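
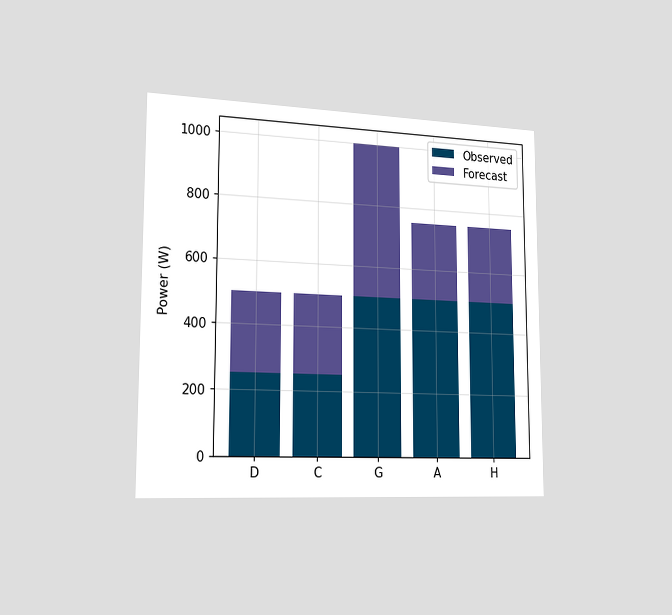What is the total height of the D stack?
500W

The chart is viewed slightly from the left. The D stack's top reaches 500W on the y-axis.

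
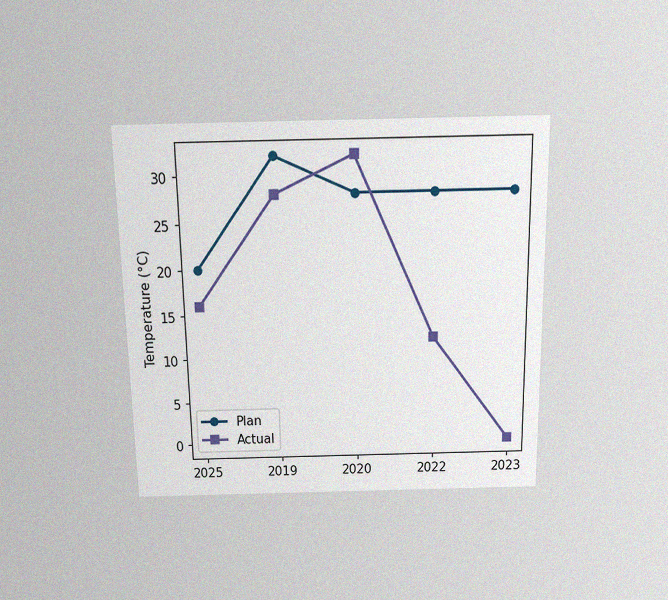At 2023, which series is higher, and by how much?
Plan, by 28°C

The chart is viewed slightly from above, with some photo noise. At 2023, Plan sits above the other line by 28°C.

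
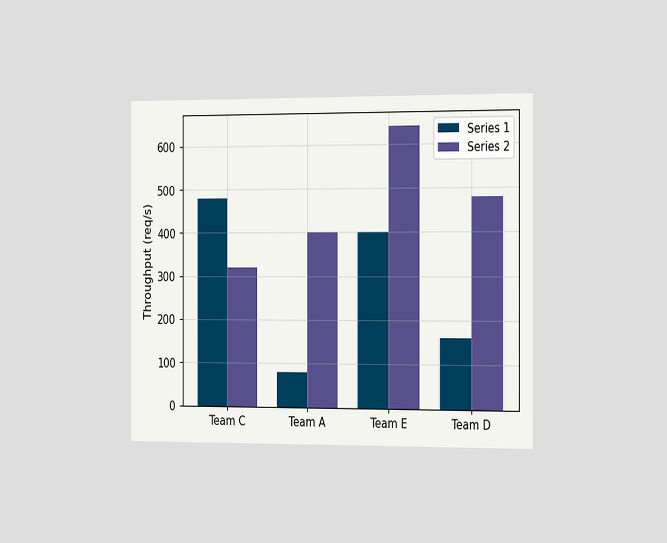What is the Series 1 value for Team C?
The chart is viewed slightly from the right. The Series 1 bar at Team C reaches 480req/s on the y-axis.

480req/s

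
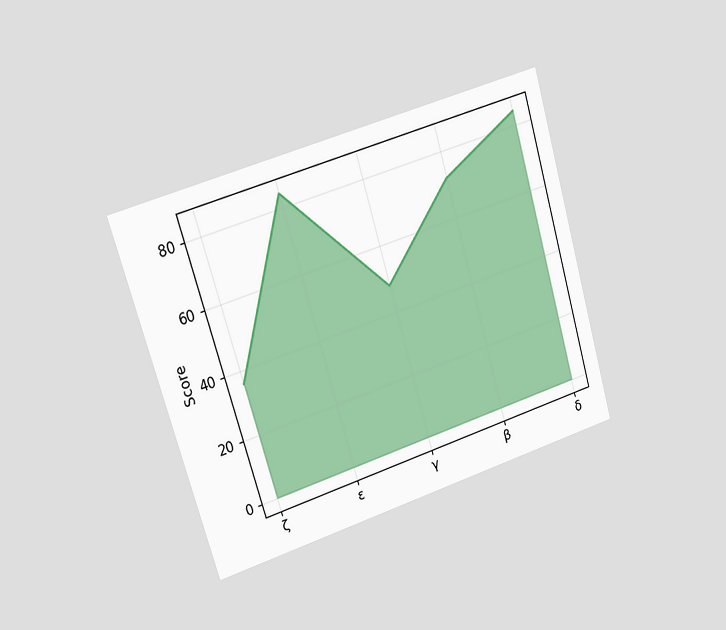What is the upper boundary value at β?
The chart is tilted about 17° counter-clockwise and viewed slightly from the left. At β the upper boundary is at 72.

72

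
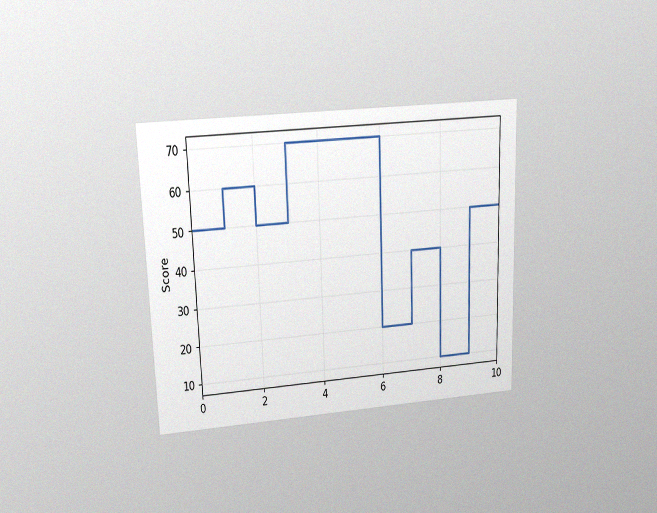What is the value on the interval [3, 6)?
70

The chart is tilted about 2° counter-clockwise and viewed at a slight angle, with some photo noise. On [3, 6) the step sits at 70.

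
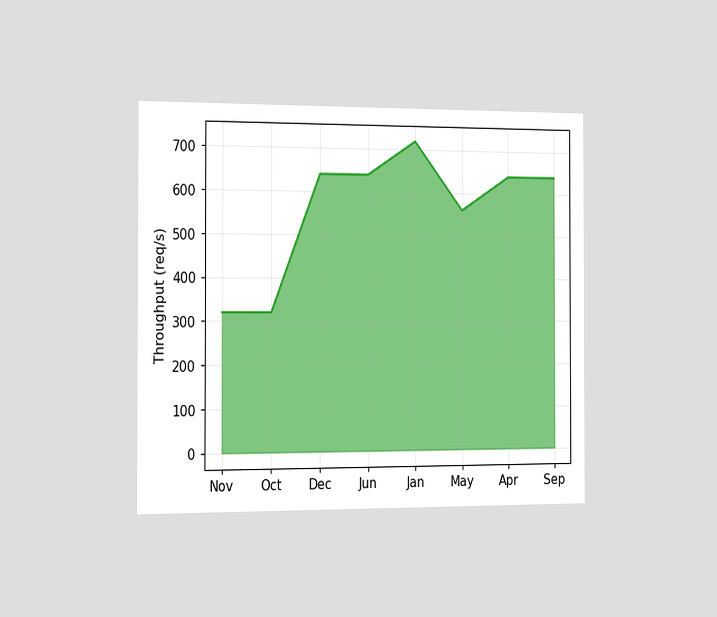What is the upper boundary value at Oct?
The chart is viewed slightly from the left. At Oct the upper boundary is at 320req/s.

320req/s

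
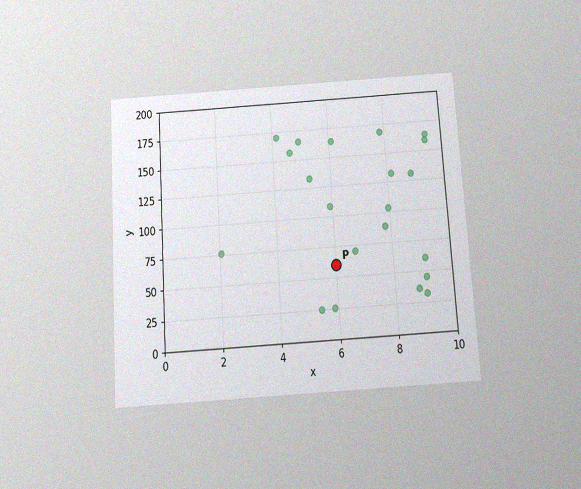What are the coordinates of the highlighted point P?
(6, 60)

The chart is tilted about 4° counter-clockwise and viewed slightly from below, with some photo noise. Following the gridlines from P to each axis, P sits at (6, 60).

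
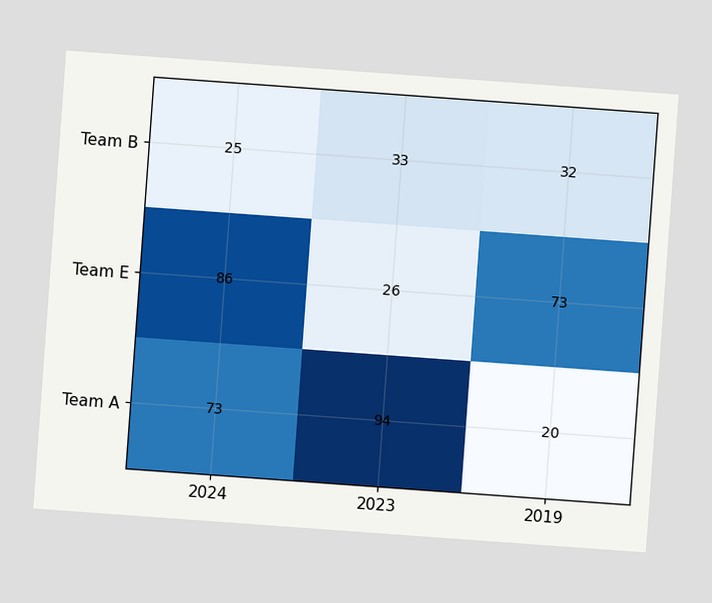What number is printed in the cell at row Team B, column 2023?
33

The chart is tilted about 4° clockwise. The (Team B, 2023) cell reads 33.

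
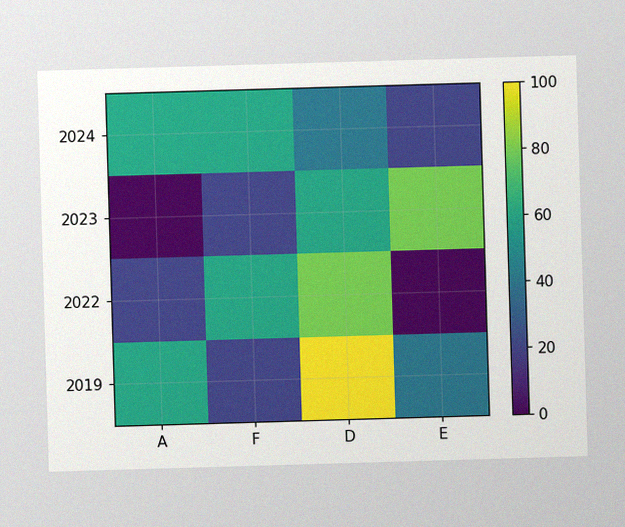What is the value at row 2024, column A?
The image has some photo noise and uneven lighting. Matching cell (2024, A) against the colorbar gives 60.

60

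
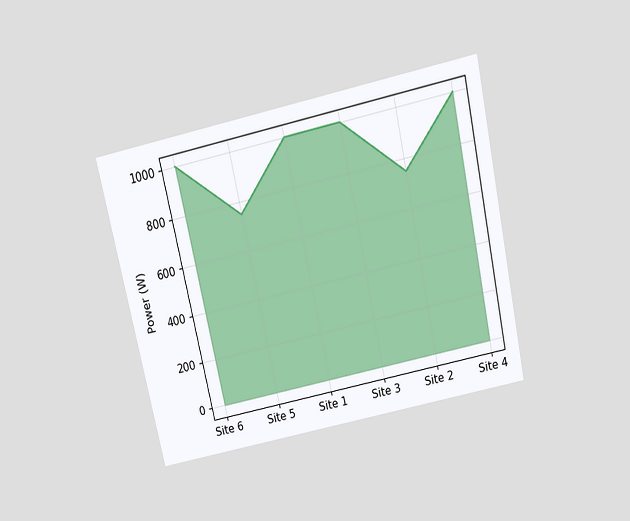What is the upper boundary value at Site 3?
The chart is tilted about 12° counter-clockwise and viewed slightly from above. At Site 3 the upper boundary is at 1000W.

1000W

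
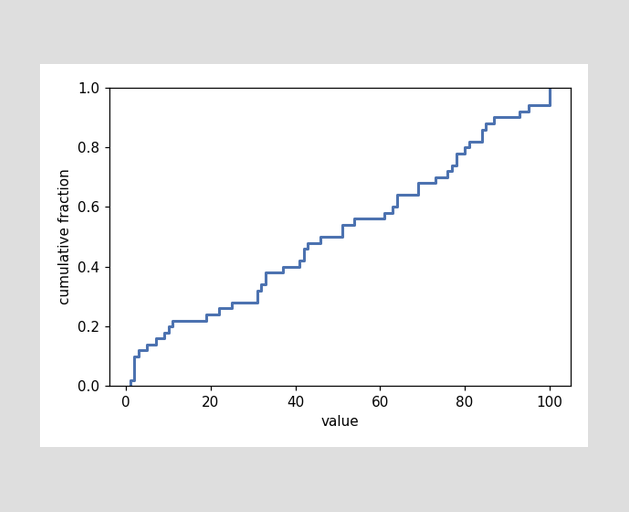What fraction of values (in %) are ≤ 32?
34%

At x=32 the ECDF step is at 34%.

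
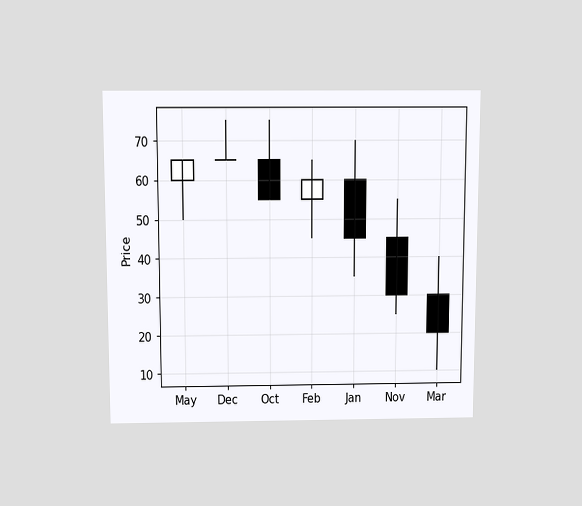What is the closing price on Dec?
The chart is viewed slightly from above. The Dec candle closes at 65.

65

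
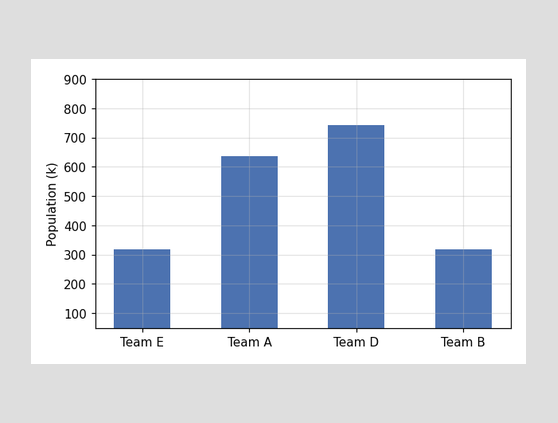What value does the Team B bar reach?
318k

Reading along the chart's y-axis, the Team B bar reaches 318k.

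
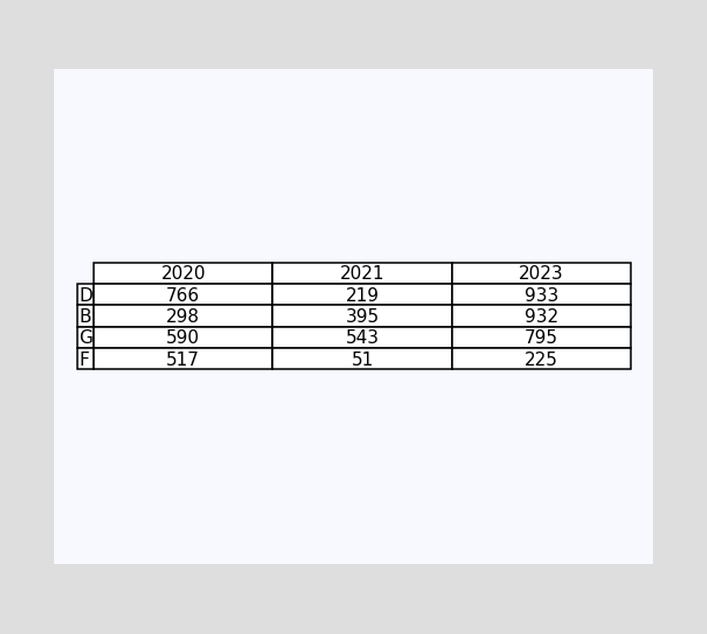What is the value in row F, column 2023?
The (F, 2023) cell reads 225.

225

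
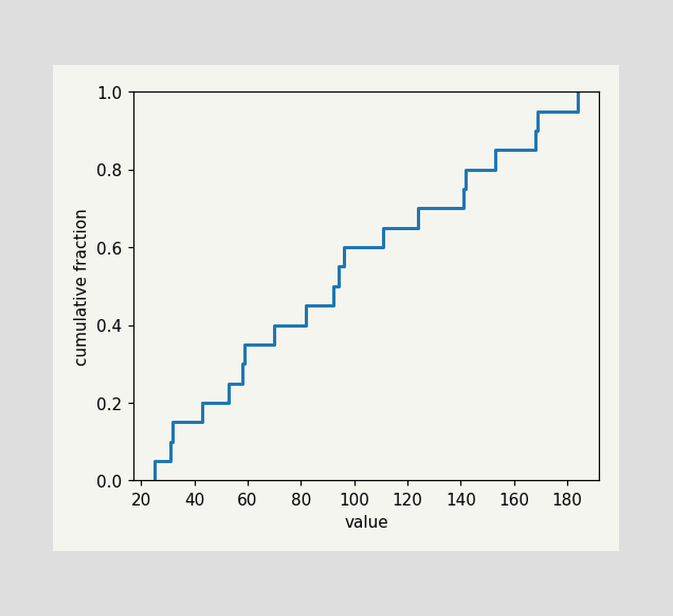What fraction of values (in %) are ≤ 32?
15%

At x=32 the ECDF step is at 15%.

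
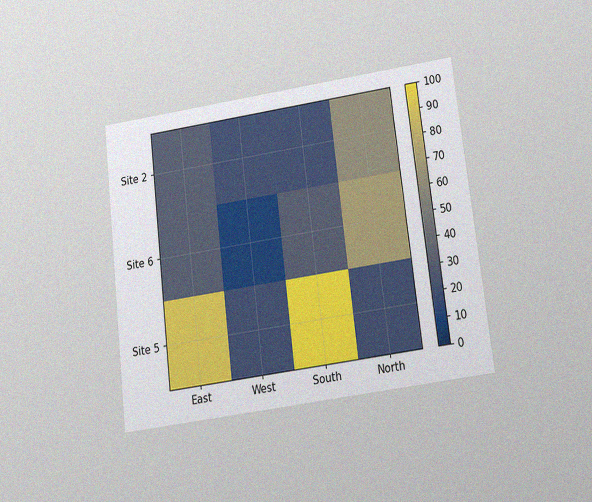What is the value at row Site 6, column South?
The chart is tilted about 7° counter-clockwise and viewed slightly from below, with some photo noise. Matching cell (Site 6, South) against the colorbar gives 30.

30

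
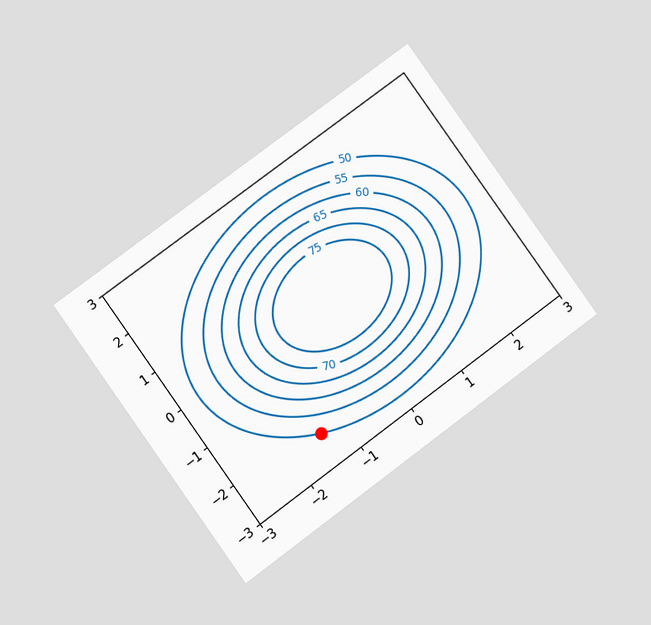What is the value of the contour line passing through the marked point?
The chart is tilted about 36° counter-clockwise and viewed at a slight angle. The marked point sits on the contour labelled 50.

50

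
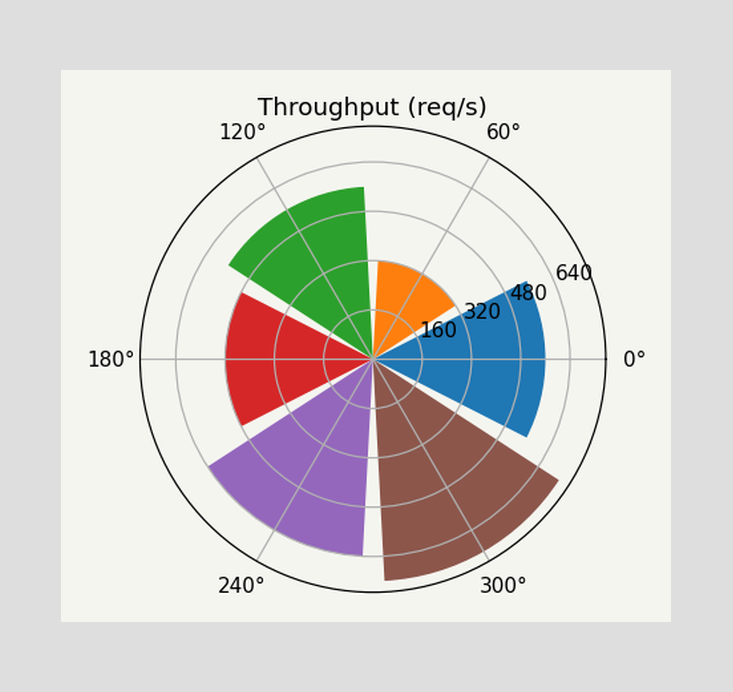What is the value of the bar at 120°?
560req/s

The bar at 120° reaches 560req/s on the radial axis.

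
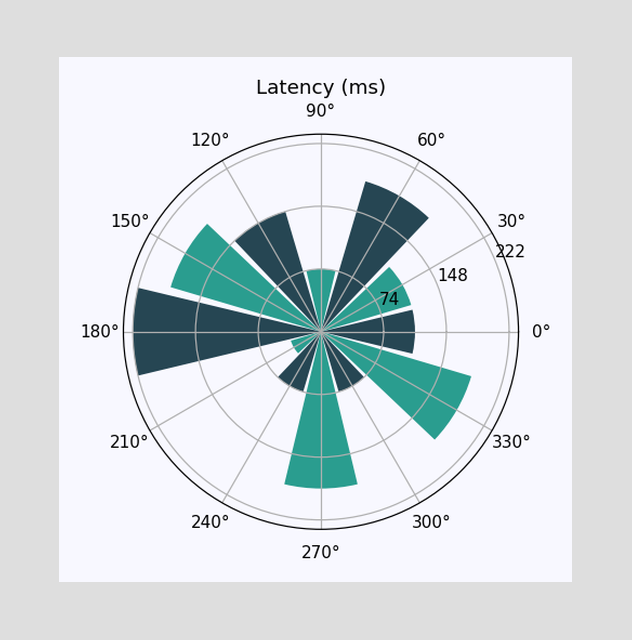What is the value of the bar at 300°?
74ms

The bar at 300° reaches 74ms on the radial axis.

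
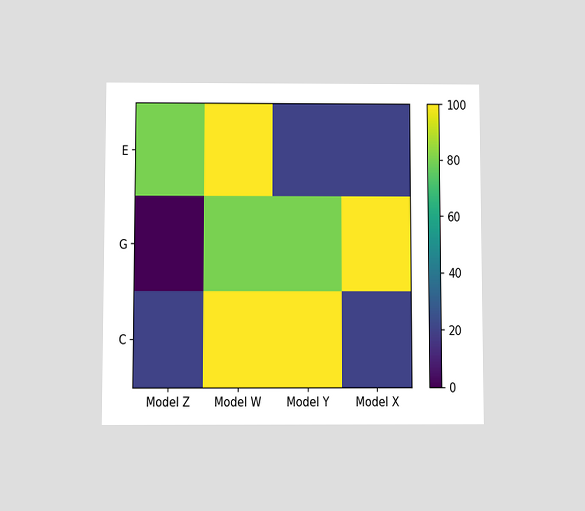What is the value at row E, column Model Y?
20

The chart is viewed slightly from below. Matching cell (E, Model Y) against the colorbar gives 20.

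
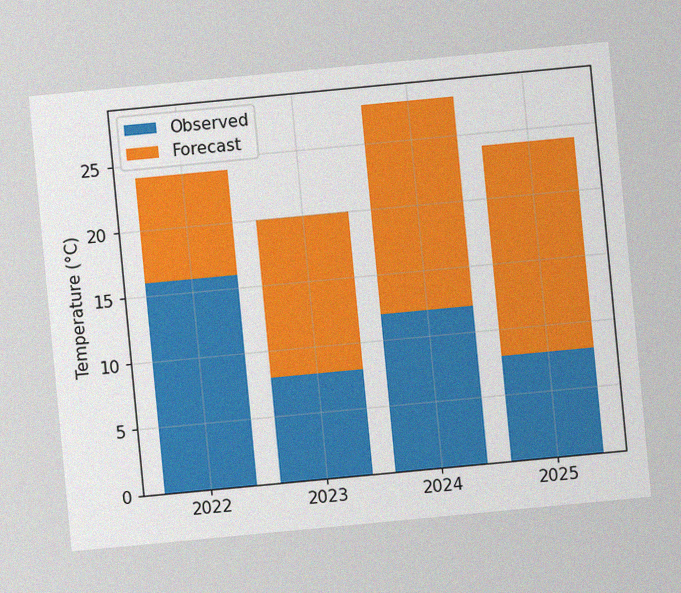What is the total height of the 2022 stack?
24°C

The chart is tilted about 5° counter-clockwise, with some photo noise. The 2022 stack's top reaches 24°C on the y-axis.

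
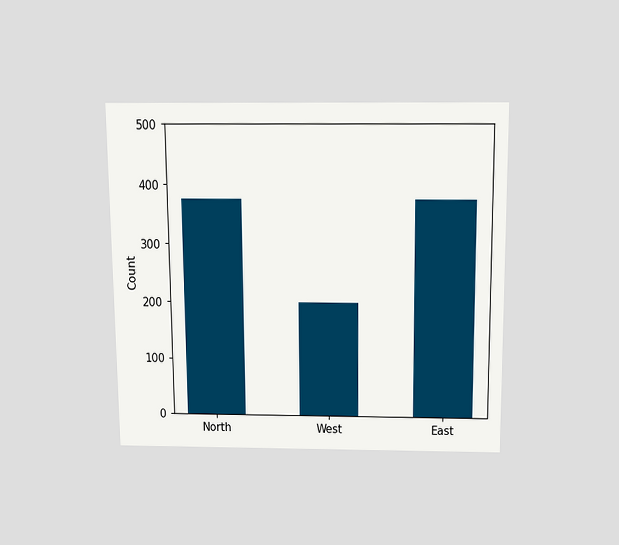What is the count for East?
The chart is viewed slightly from above. Reading along the chart's y-axis, the East bar reaches 375.

375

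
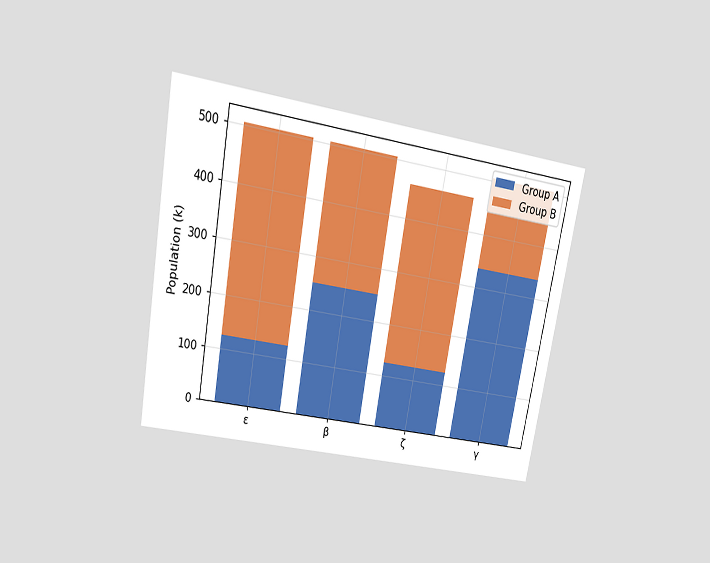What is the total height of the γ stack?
504k

The chart is tilted about 10° clockwise and viewed at a slight angle. The γ stack's top reaches 504k on the y-axis.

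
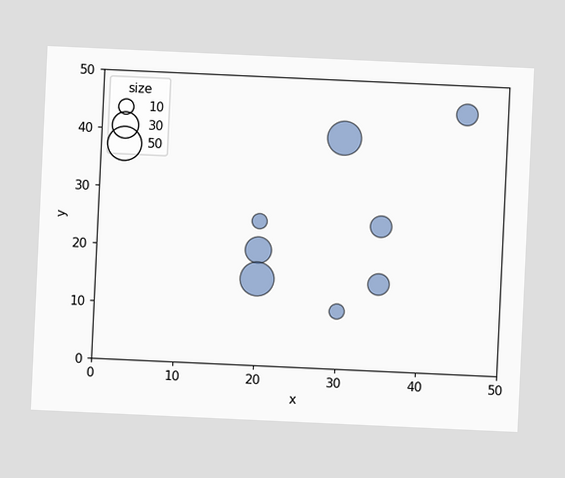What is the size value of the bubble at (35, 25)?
20

The chart is tilted about 3° clockwise. Matching the bubble at (35, 25) against the size legend gives 20.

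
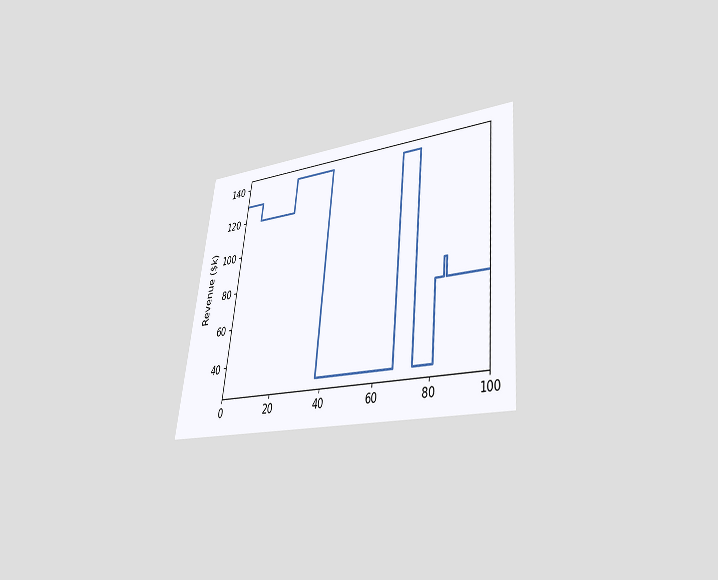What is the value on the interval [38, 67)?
The chart is tilted about 6° clockwise and viewed slightly from below. On [38, 67) the step sits at $30k.

$30k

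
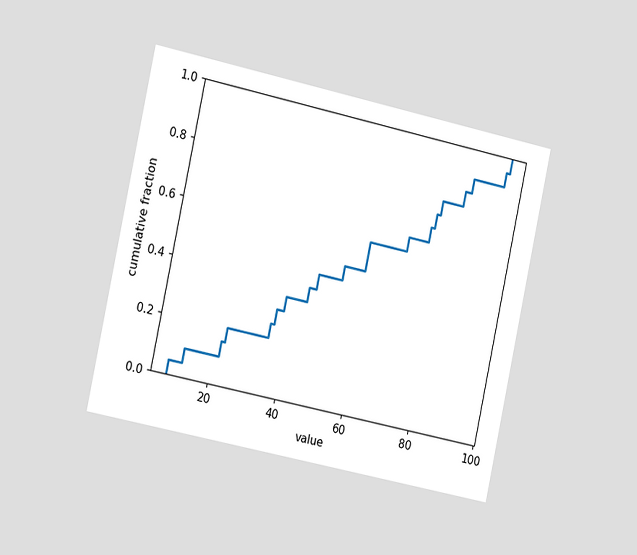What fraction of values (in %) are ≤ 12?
The chart is tilted about 12° clockwise and viewed slightly from the left. At x=12 the ECDF step is at 10%.

10%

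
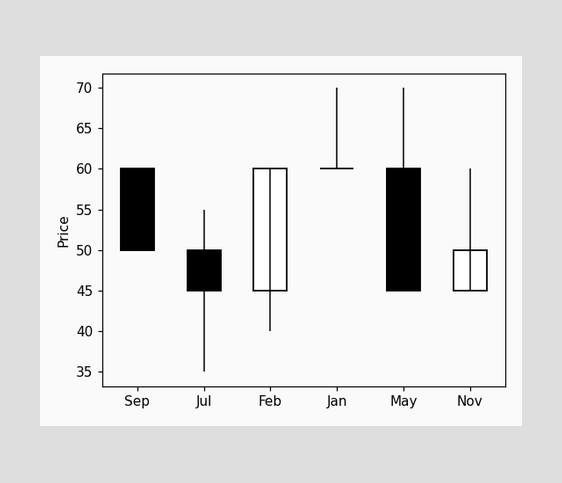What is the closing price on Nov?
50

The Nov candle closes at 50.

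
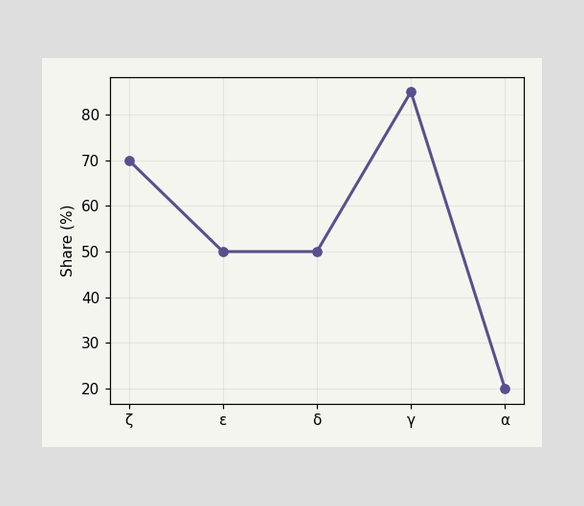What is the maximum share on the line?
The highest point is at γ, and reading across to the y-axis gives 85%.

85%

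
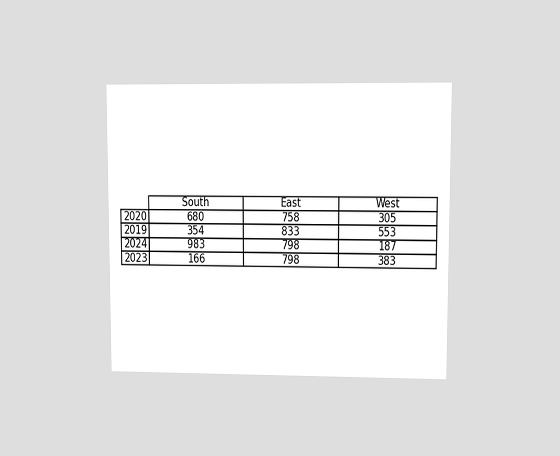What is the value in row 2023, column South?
The chart is viewed at a slight angle. The (2023, South) cell reads 166.

166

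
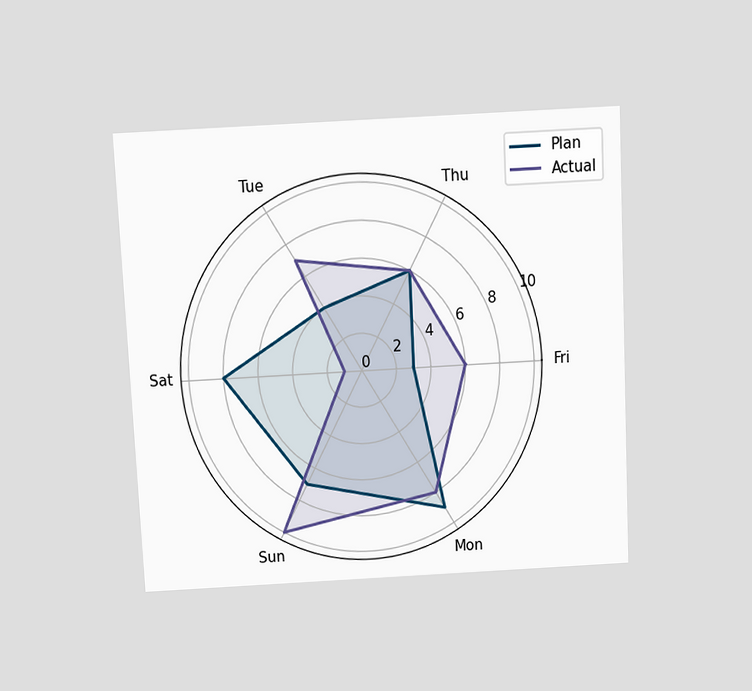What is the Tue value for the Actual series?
The chart is tilted about 3° counter-clockwise and viewed slightly from above. On the Tue axis, Actual reaches 7.

7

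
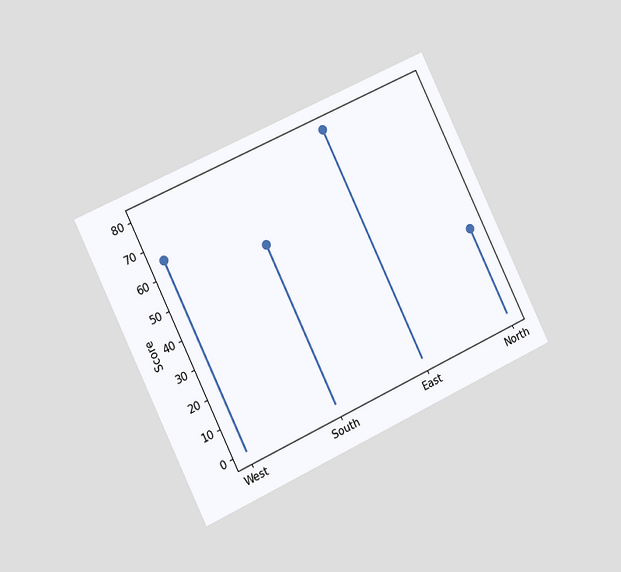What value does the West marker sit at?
The chart is tilted about 26° counter-clockwise and viewed slightly from the left. The West marker sits at 65.

65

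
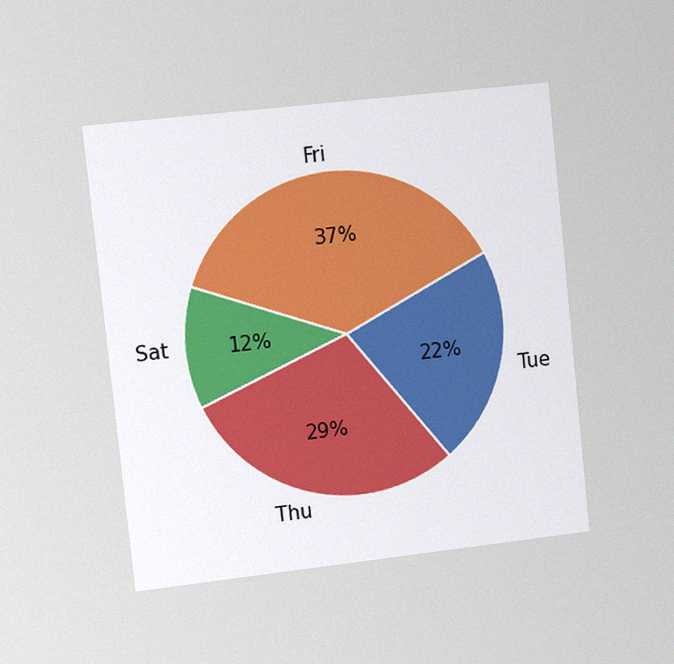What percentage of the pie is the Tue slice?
22%

The chart is tilted about 6° counter-clockwise and viewed slightly from the left, with some photo noise. The Tue slice takes up 22% of the pie.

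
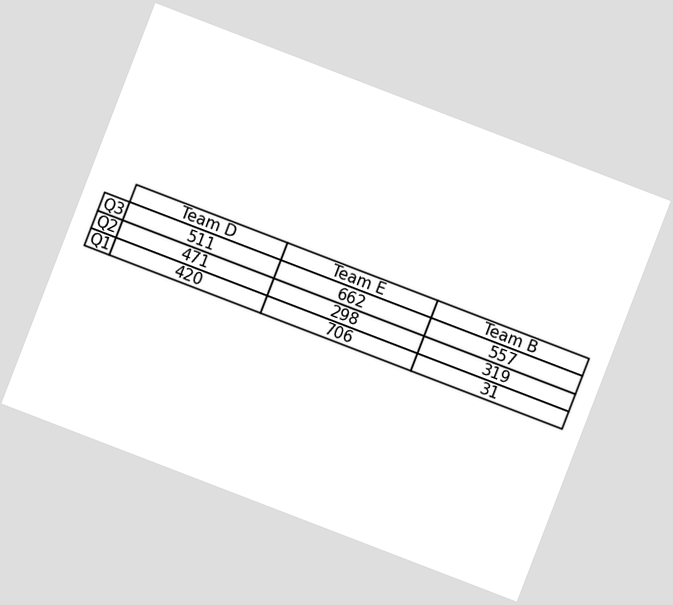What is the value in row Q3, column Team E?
662

The chart is tilted about 21° clockwise. The (Q3, Team E) cell reads 662.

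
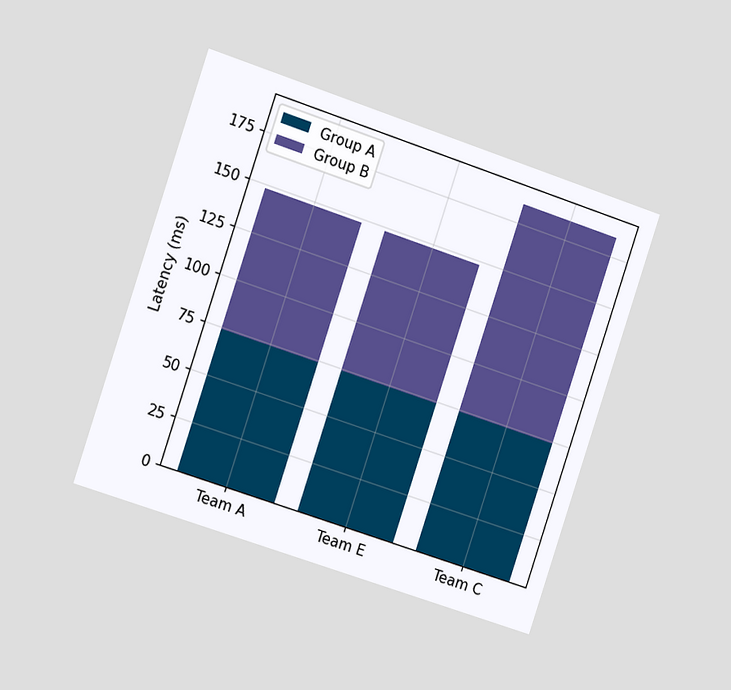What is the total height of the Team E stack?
The chart is tilted about 18° clockwise and viewed slightly from the left. The Team E stack's top reaches 148ms on the y-axis.

148ms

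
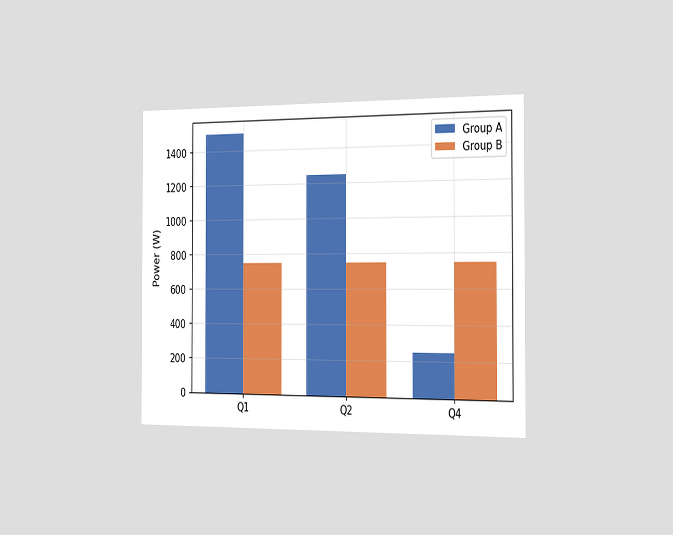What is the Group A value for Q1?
1500W

The chart is viewed slightly from the right. The Group A bar at Q1 reaches 1500W on the y-axis.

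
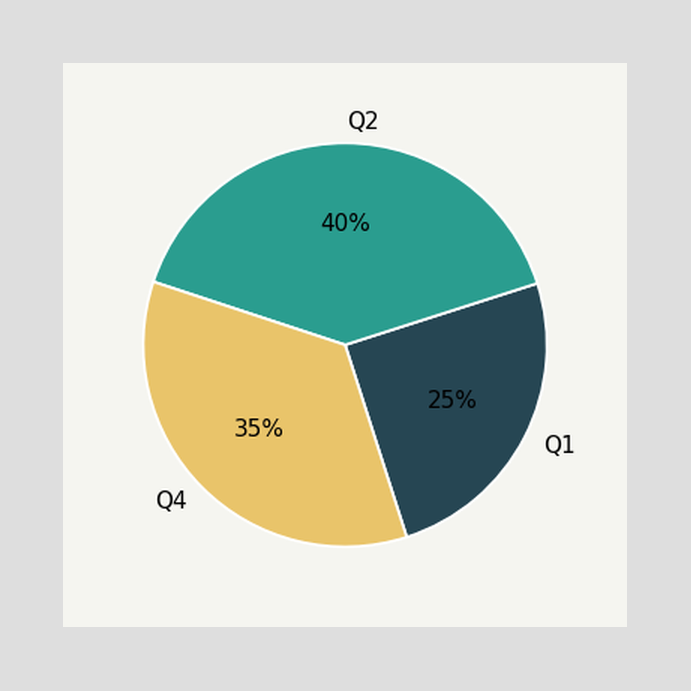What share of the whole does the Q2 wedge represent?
The Q2 slice takes up 40% of the pie.

40%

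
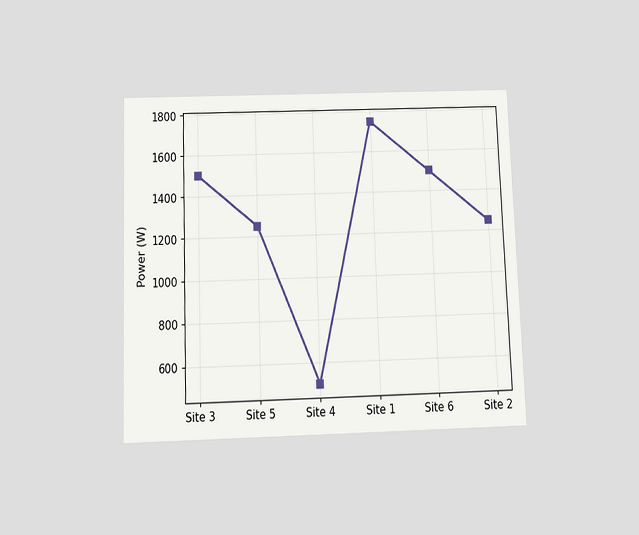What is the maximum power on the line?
1750W

The chart is tilted about 2° counter-clockwise and viewed slightly from below. The highest point is at Site 1, and reading across to the y-axis gives 1750W.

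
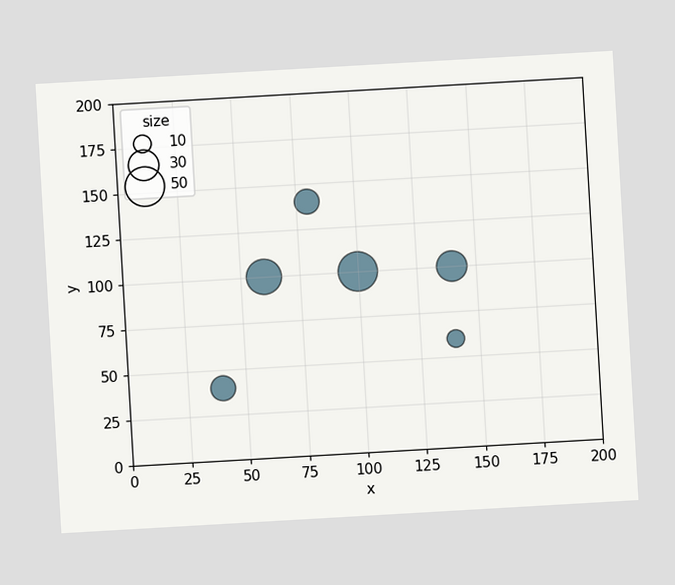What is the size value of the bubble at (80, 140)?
The chart is tilted about 3° counter-clockwise. Matching the bubble at (80, 140) against the size legend gives 20.

20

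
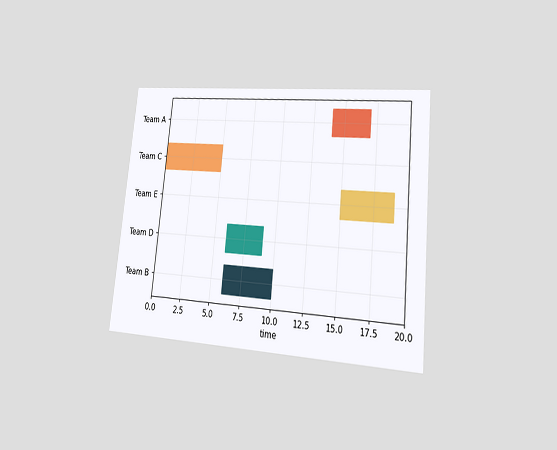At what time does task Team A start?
The chart is tilted about 6° clockwise and viewed at a slight angle. The Team A bar begins at t=14.

14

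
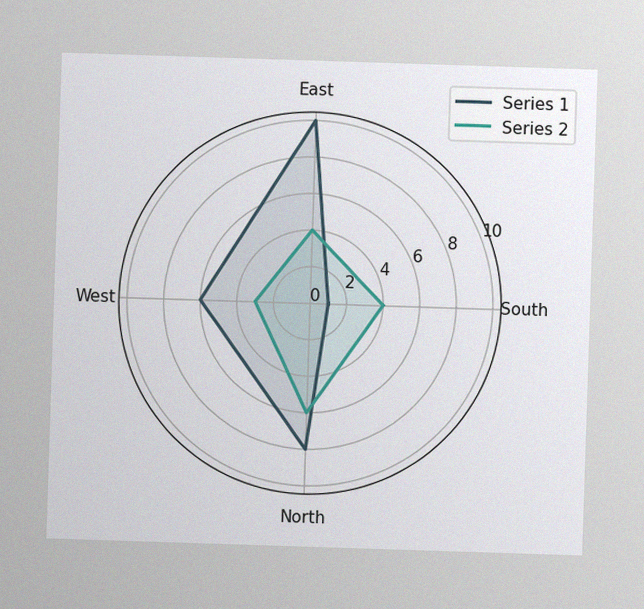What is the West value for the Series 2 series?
The image has some photo noise and uneven lighting. On the West axis, Series 2 reaches 3.

3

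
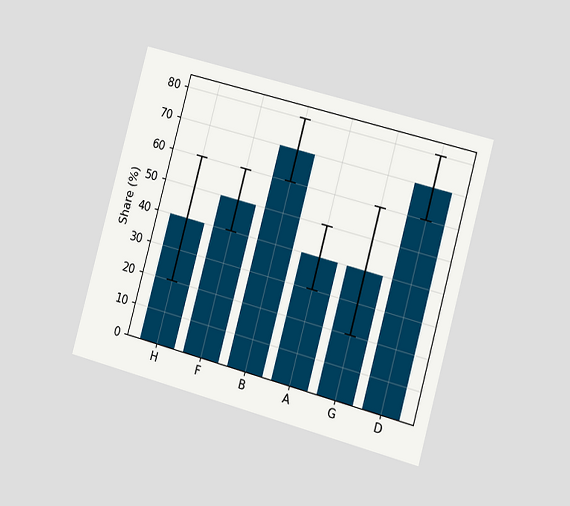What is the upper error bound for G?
60%

The chart is tilted about 15° clockwise and viewed slightly from the right. The G bar's upper whisker reaches 60%.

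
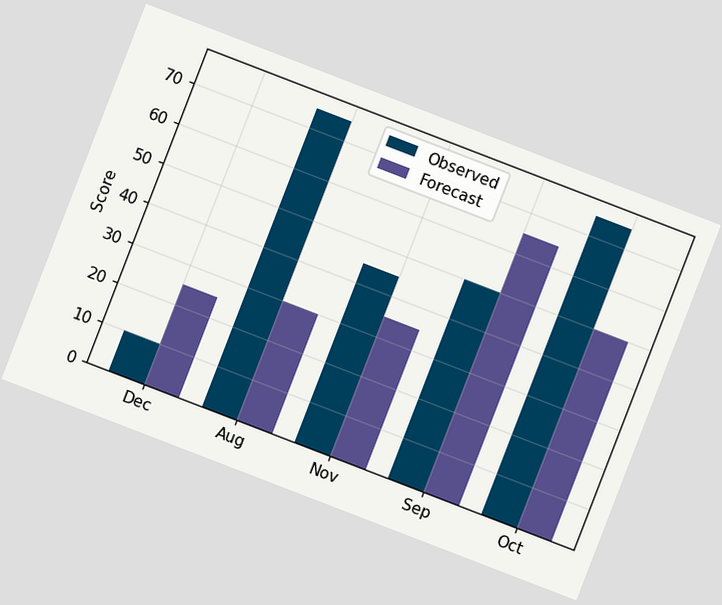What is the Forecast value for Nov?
The chart is tilted about 21° clockwise. The Forecast bar at Nov reaches 35 on the y-axis.

35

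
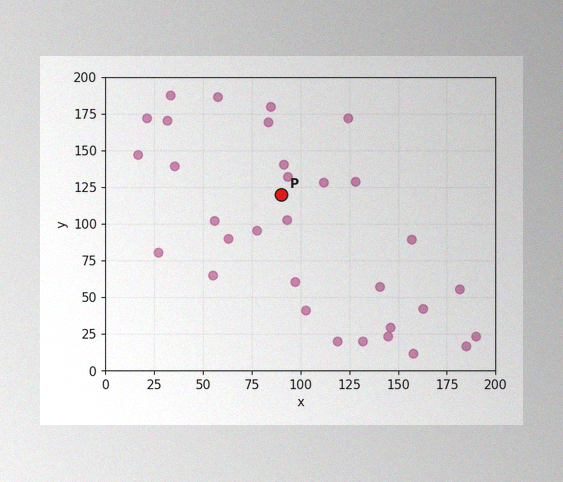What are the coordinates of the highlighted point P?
The image has some photo noise and uneven lighting. Following the gridlines from P to each axis, P sits at (90, 120).

(90, 120)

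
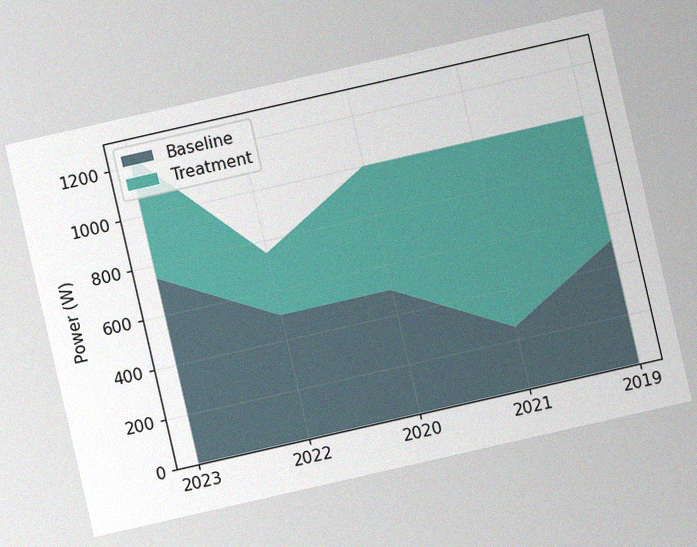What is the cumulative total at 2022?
The chart is tilted about 13° counter-clockwise, with some photo noise. The stacked total at 2022 reaches 750W.

750W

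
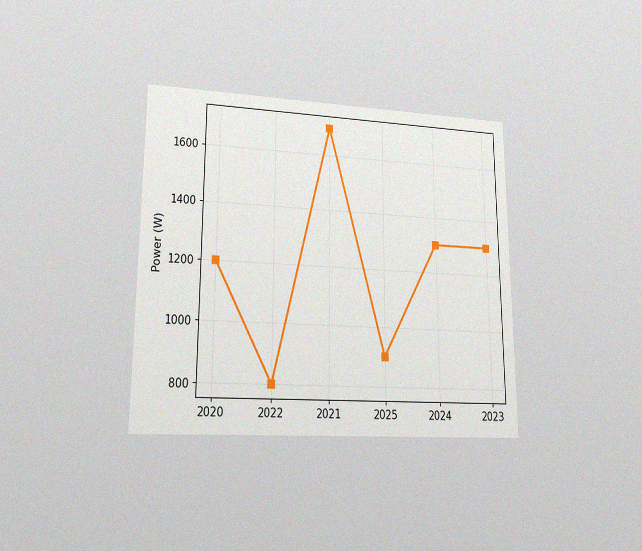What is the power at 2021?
The chart is viewed at a slight angle, with some photo noise. At 2021, the line is at 1700W.

1700W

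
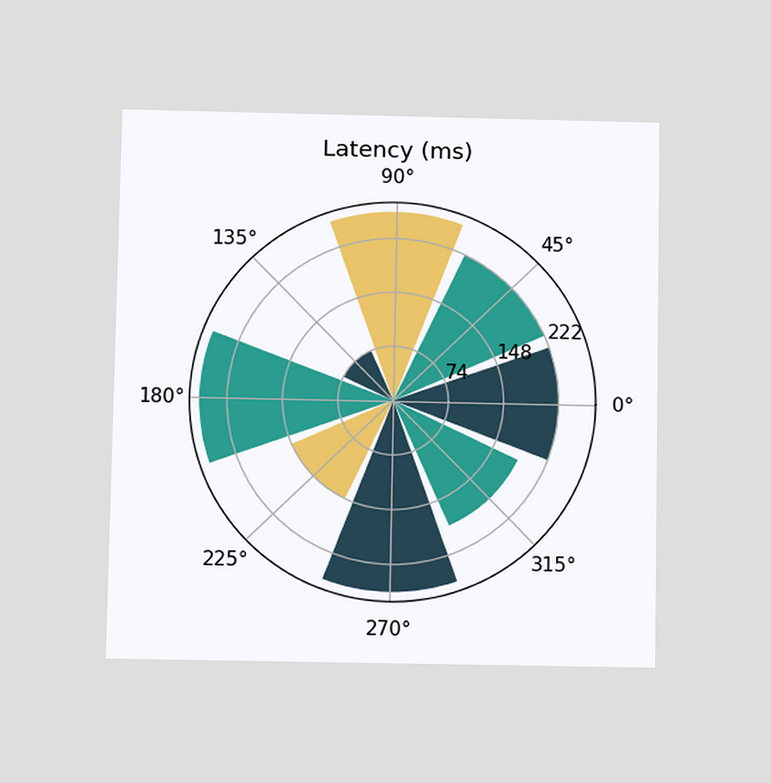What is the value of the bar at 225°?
148ms

The chart is viewed slightly from below. The bar at 225° reaches 148ms on the radial axis.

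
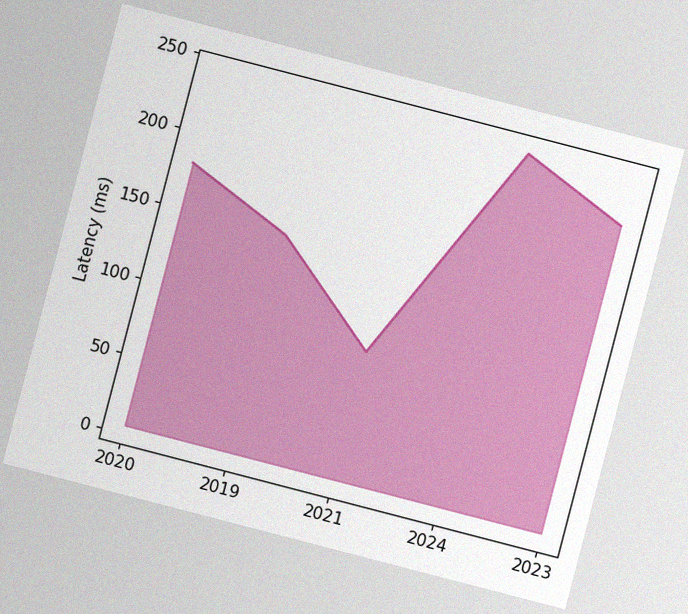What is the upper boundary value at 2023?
The chart is tilted about 15° clockwise, with some photo noise. At 2023 the upper boundary is at 210ms.

210ms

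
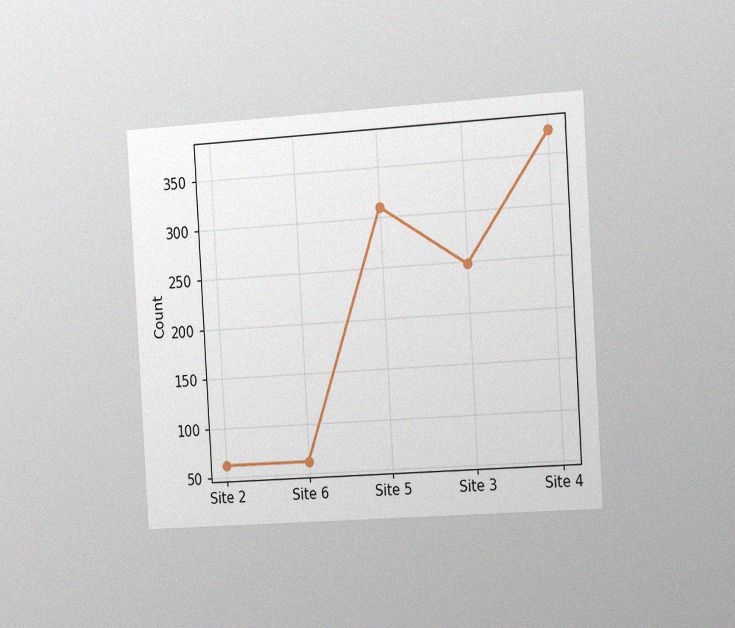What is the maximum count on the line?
The chart is tilted about 3° counter-clockwise and viewed slightly from the right, with some photo noise. The highest point is at Site 4, and reading across to the y-axis gives 372.

372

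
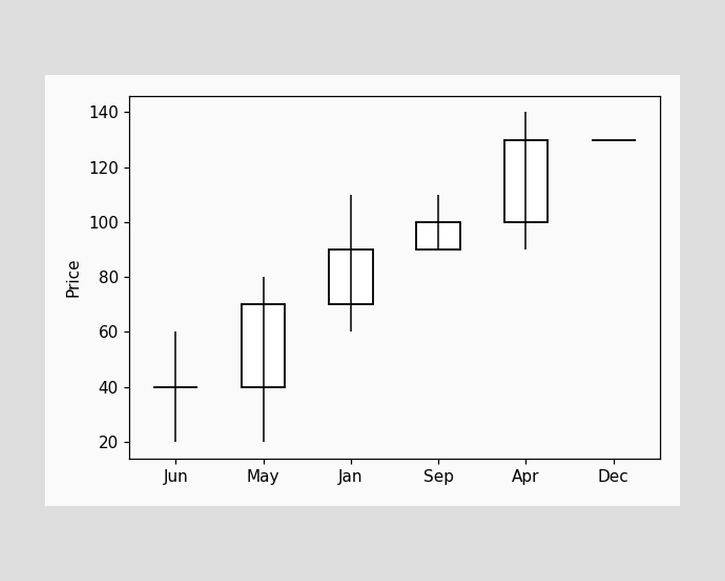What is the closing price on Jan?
90

The Jan candle closes at 90.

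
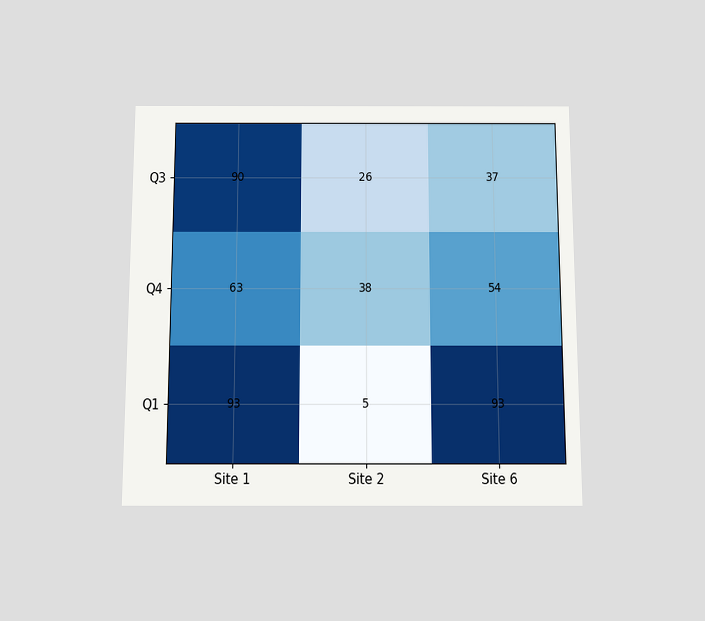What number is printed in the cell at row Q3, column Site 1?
The chart is viewed slightly from below. The (Q3, Site 1) cell reads 90.

90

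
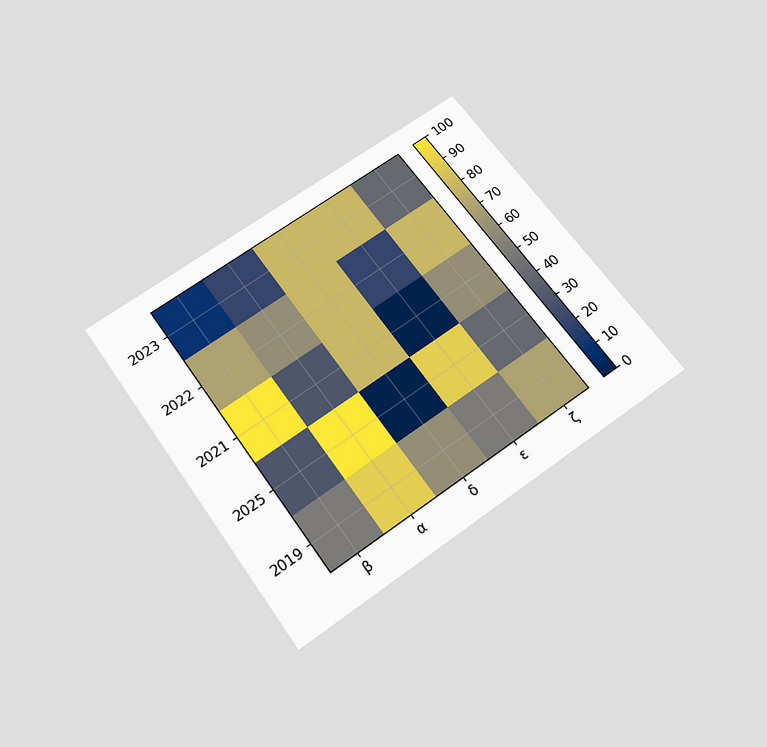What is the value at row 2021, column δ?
The chart is tilted about 35° counter-clockwise and viewed slightly from below. Matching cell (2021, δ) against the colorbar gives 80.

80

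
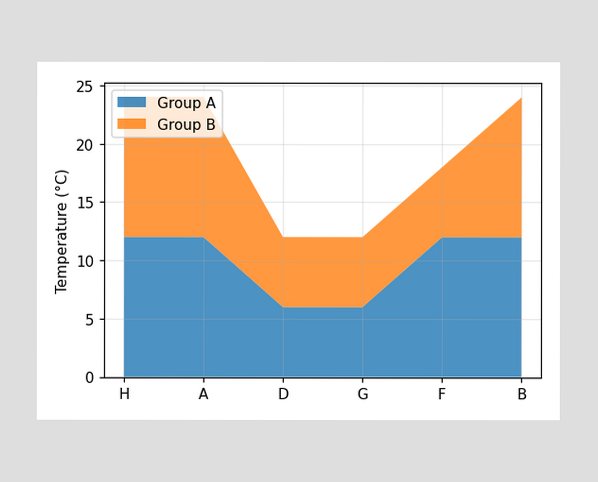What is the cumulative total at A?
24°C

The stacked total at A reaches 24°C.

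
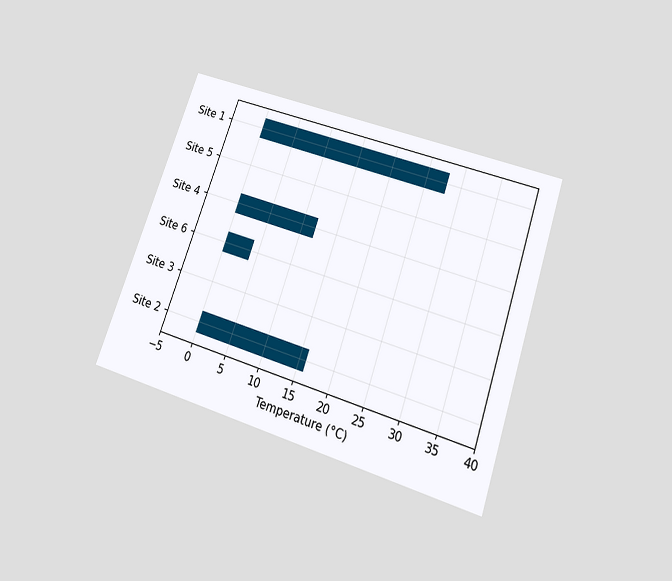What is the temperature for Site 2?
The chart is tilted about 19° clockwise and viewed slightly from below. Reading along the chart's x-axis, the Site 2 bar reaches 16°C.

16°C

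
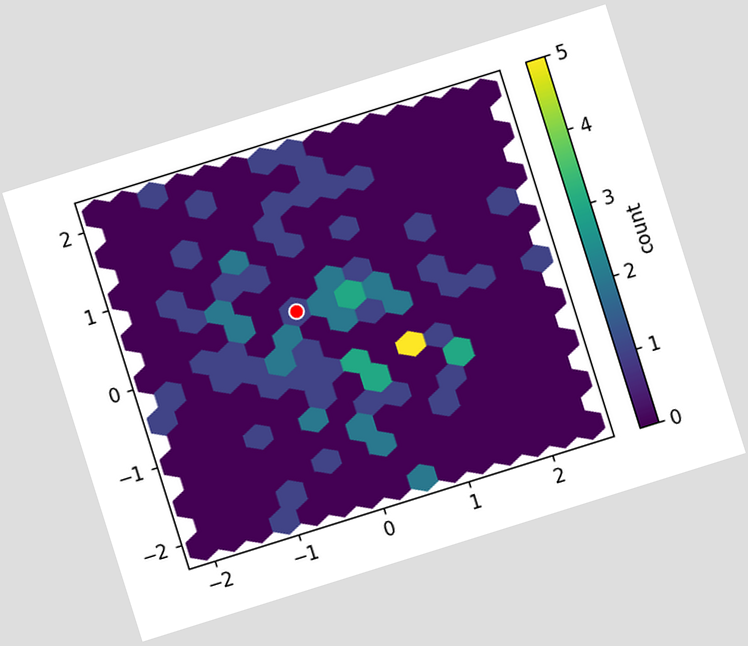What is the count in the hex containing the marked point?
The chart is tilted about 17° counter-clockwise. The marked hex reads 1 on the colorbar.

1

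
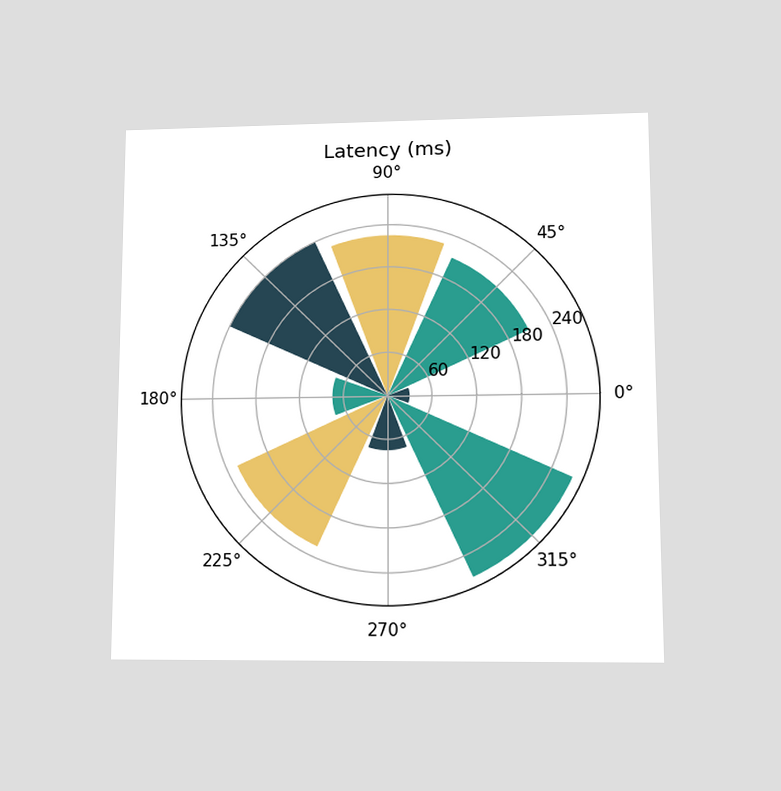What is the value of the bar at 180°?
75ms

The chart is viewed at a slight angle. The bar at 180° reaches 75ms on the radial axis.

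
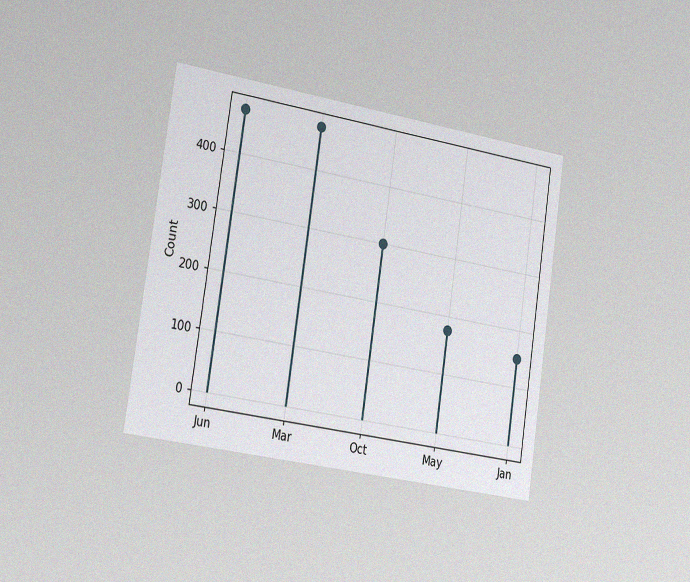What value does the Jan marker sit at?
150

The chart is tilted about 8° clockwise and viewed slightly from the left, with some photo noise. The Jan marker sits at 150.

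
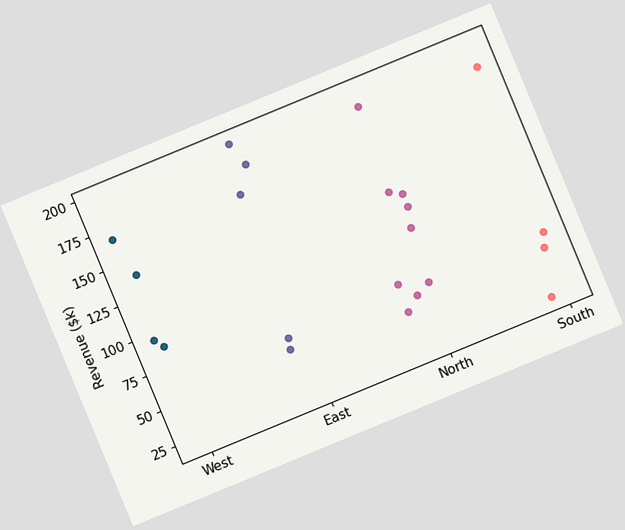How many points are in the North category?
The chart is tilted about 22° counter-clockwise. Counting the markers in the North column gives 9.

9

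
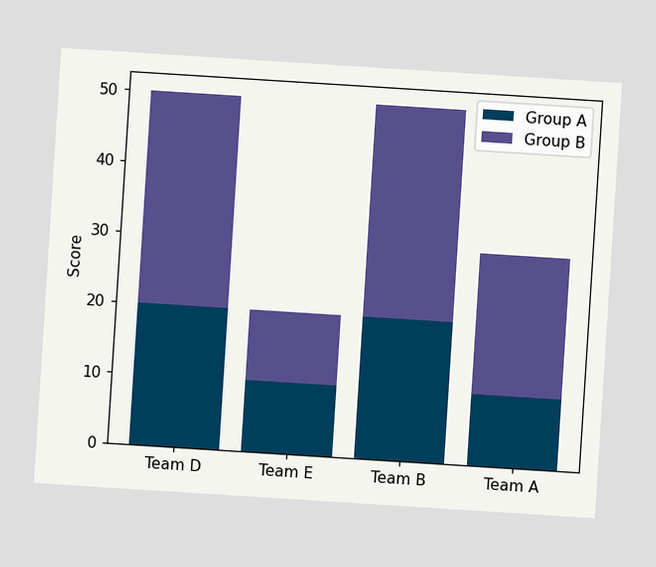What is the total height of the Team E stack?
20

The chart is tilted about 4° clockwise. The Team E stack's top reaches 20 on the y-axis.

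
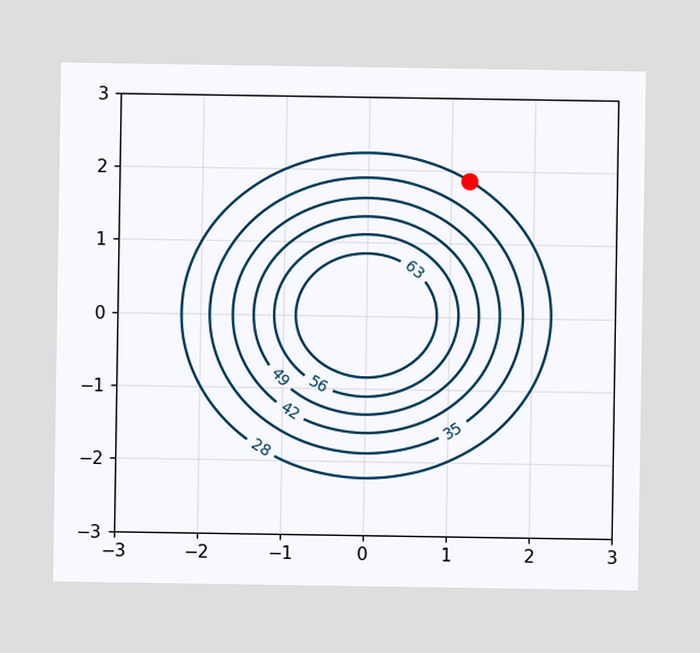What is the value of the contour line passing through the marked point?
The marked point sits on the contour labelled 28.

28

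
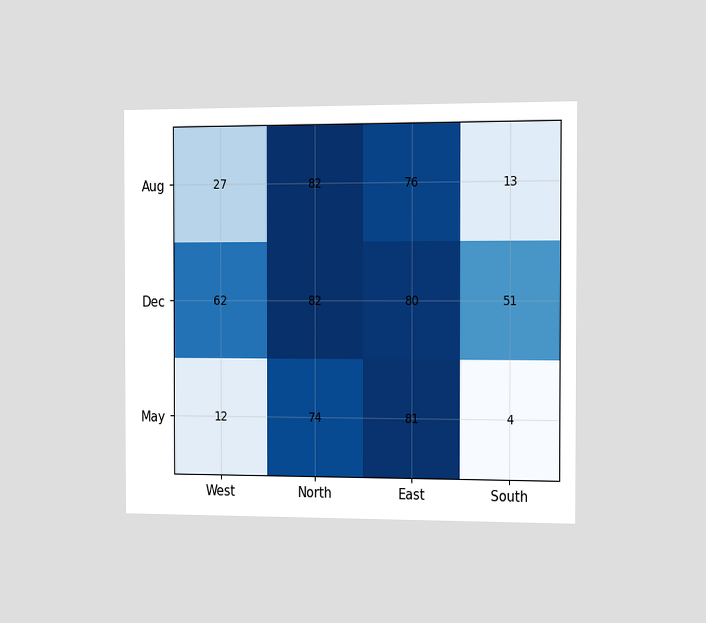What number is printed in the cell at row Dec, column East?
80

The chart is viewed slightly from the right. The (Dec, East) cell reads 80.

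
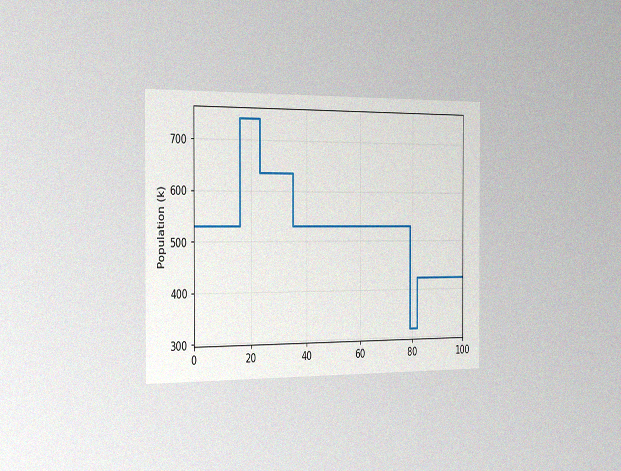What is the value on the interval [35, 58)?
The chart is viewed slightly from the left, with some photo noise. On [35, 58) the step sits at 530k.

530k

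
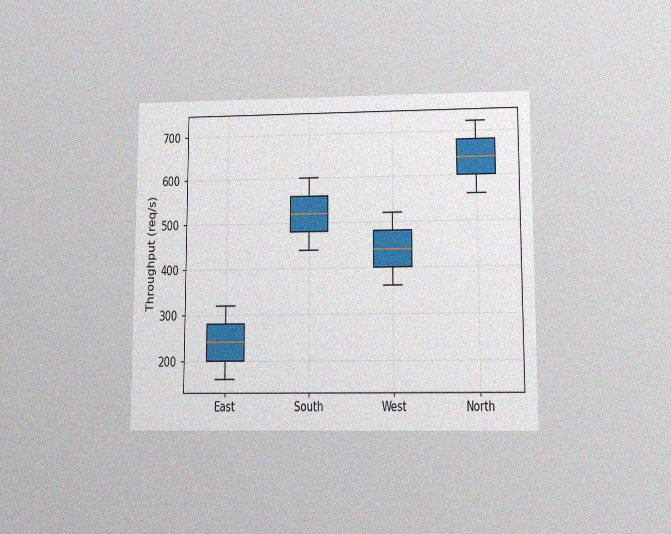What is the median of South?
520req/s

The chart is viewed slightly from below, with some photo noise. The median line in the South box sits at 520req/s.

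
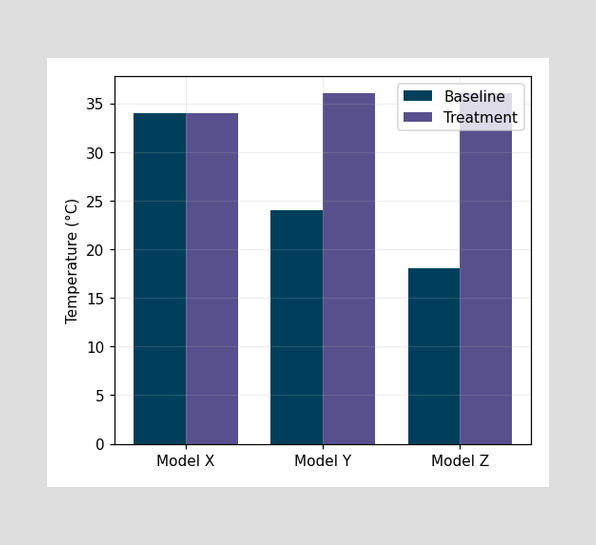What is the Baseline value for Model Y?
24°C

The Baseline bar at Model Y reaches 24°C on the y-axis.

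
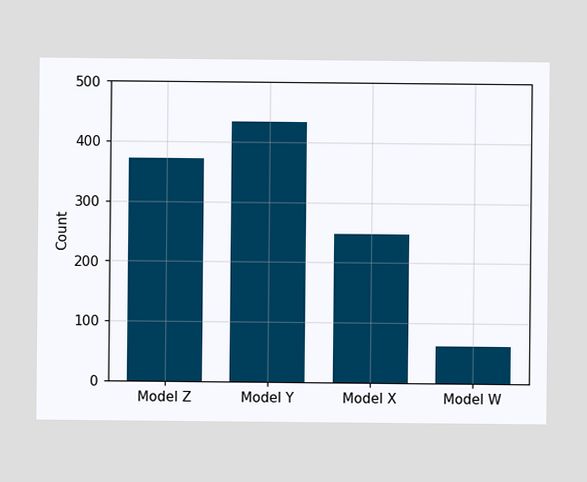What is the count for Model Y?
434

Reading along the chart's y-axis, the Model Y bar reaches 434.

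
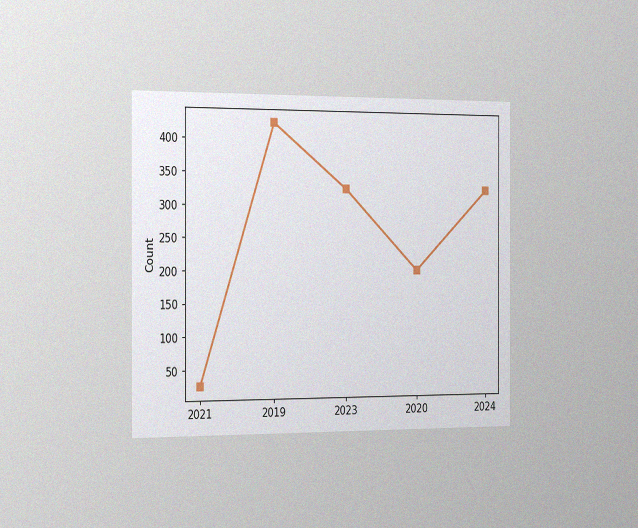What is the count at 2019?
The chart is viewed slightly from the left, with some photo noise. At 2019, the line is at 425.

425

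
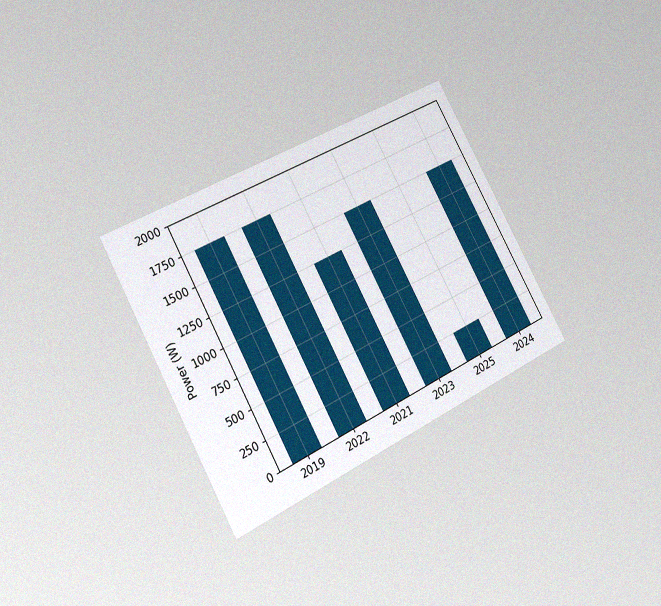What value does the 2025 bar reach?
250W

The chart is tilted about 28° counter-clockwise and viewed slightly from the left, with some photo noise. Reading along the chart's y-axis, the 2025 bar reaches 250W.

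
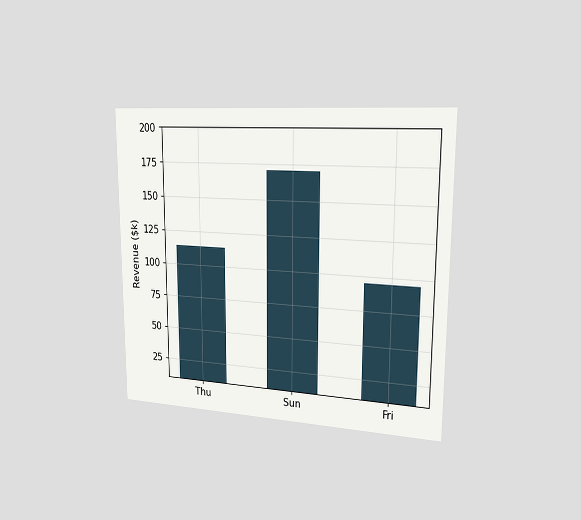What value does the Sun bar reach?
The chart is viewed slightly from the right. Reading along the chart's y-axis, the Sun bar reaches $171k.

$171k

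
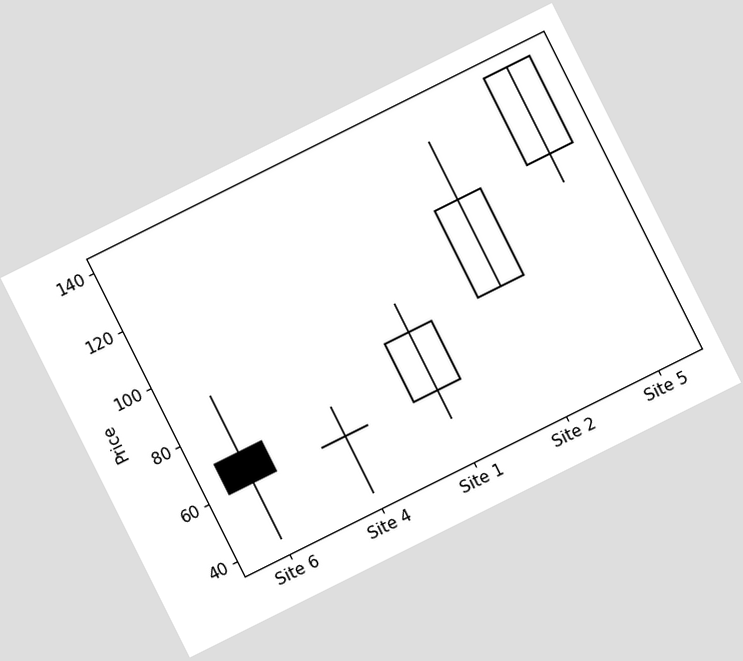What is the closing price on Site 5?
The chart is tilted about 27° counter-clockwise. The Site 5 candle closes at 140.

140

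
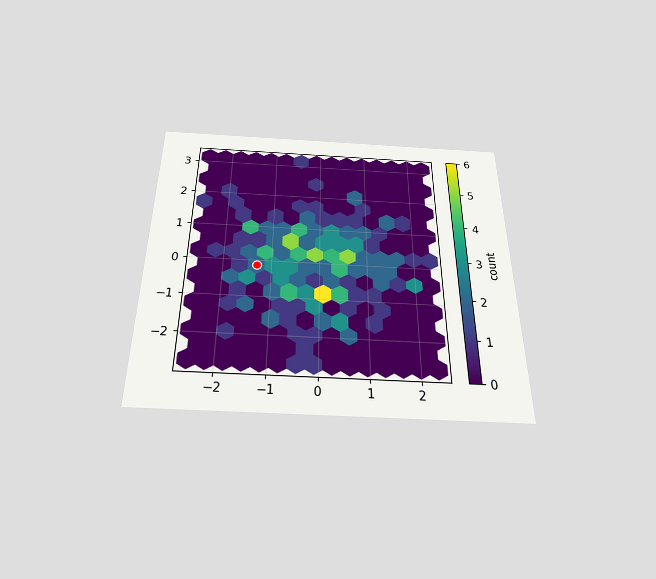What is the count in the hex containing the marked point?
The chart is viewed slightly from below. The marked hex reads 2 on the colorbar.

2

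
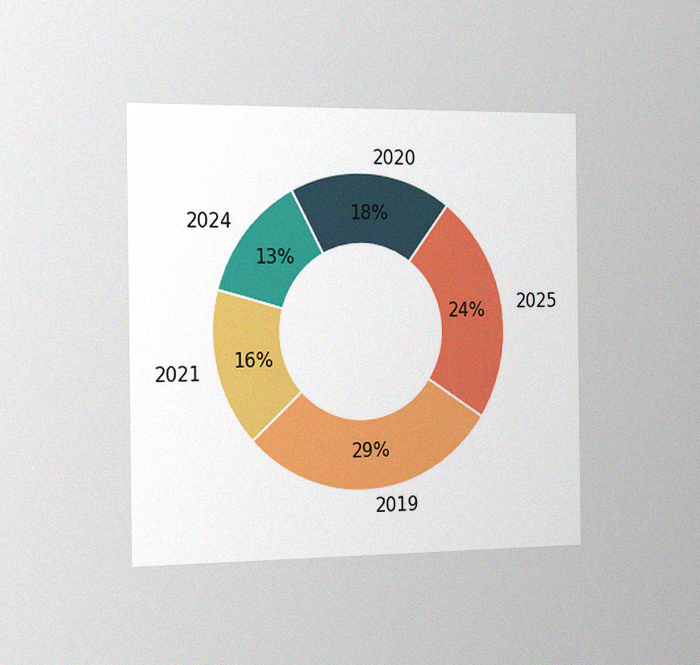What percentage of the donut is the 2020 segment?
18%

The chart is viewed slightly from the left, with some photo noise. The 2020 segment takes up 18% of the ring.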